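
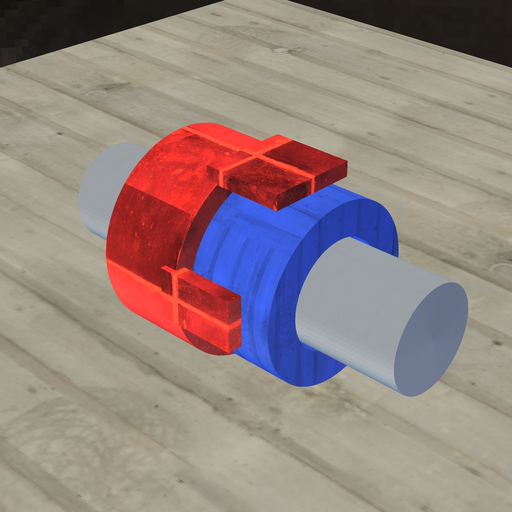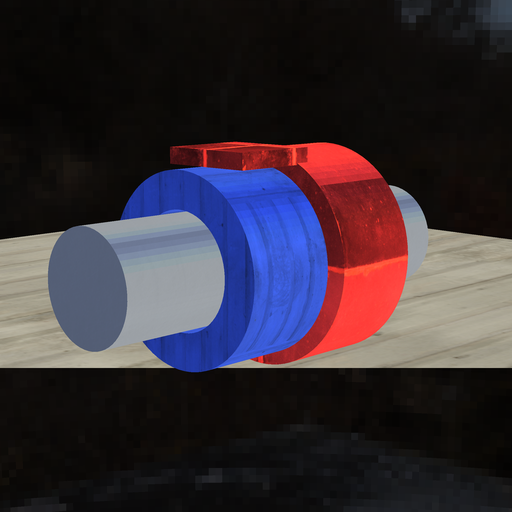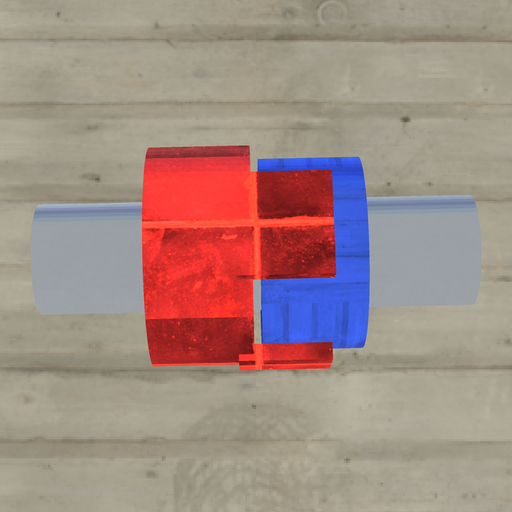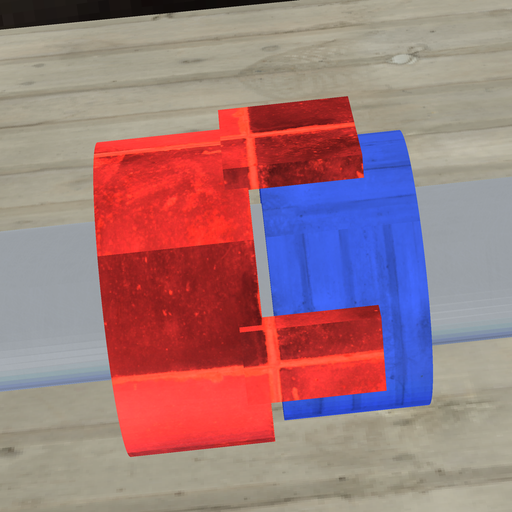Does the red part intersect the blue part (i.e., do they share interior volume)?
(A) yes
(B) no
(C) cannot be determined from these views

(B) no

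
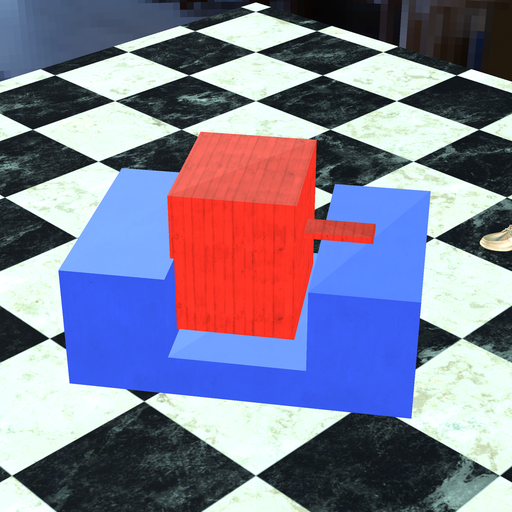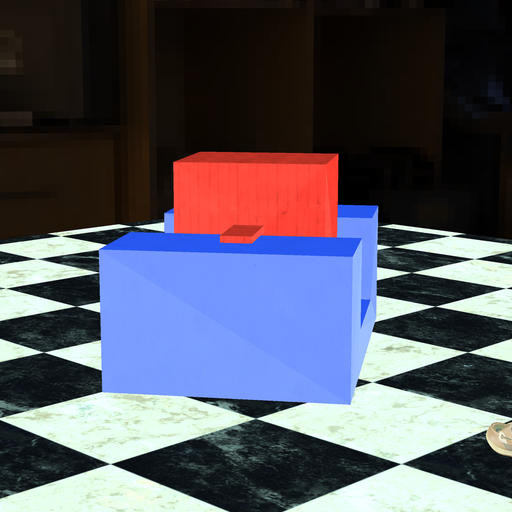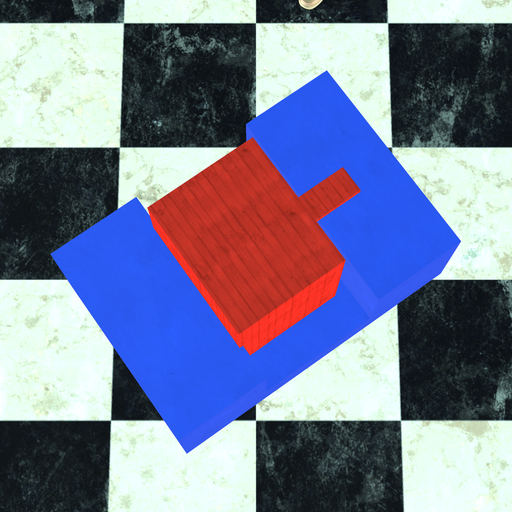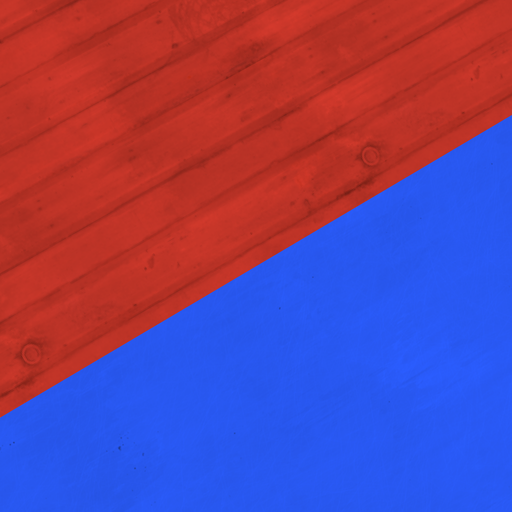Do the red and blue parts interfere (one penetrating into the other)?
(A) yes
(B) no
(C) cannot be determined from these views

(A) yes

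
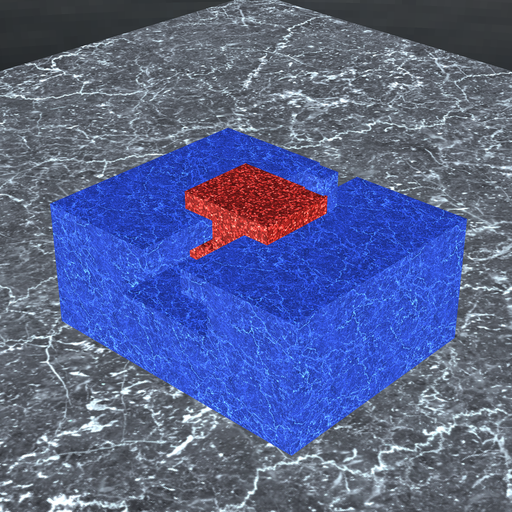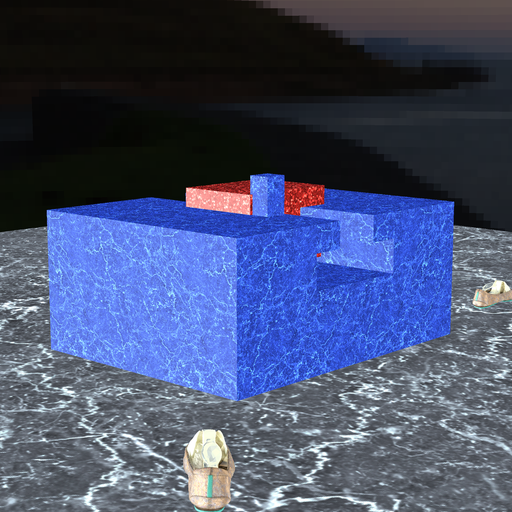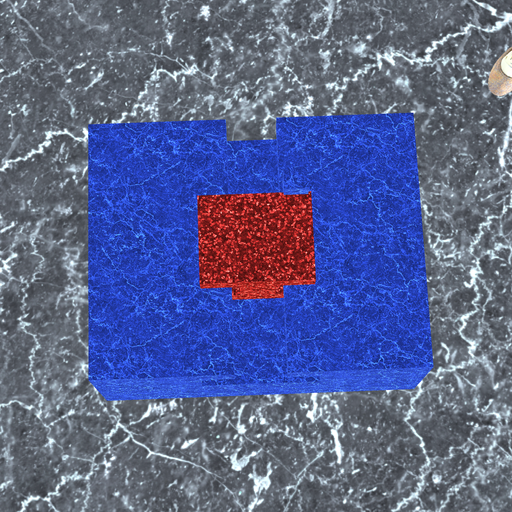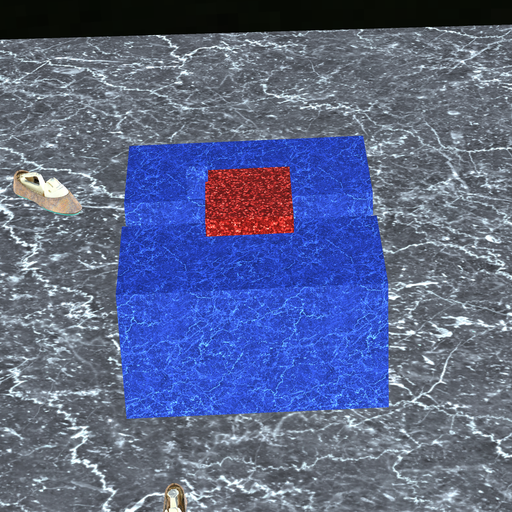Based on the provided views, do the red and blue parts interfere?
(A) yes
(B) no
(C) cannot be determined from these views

(A) yes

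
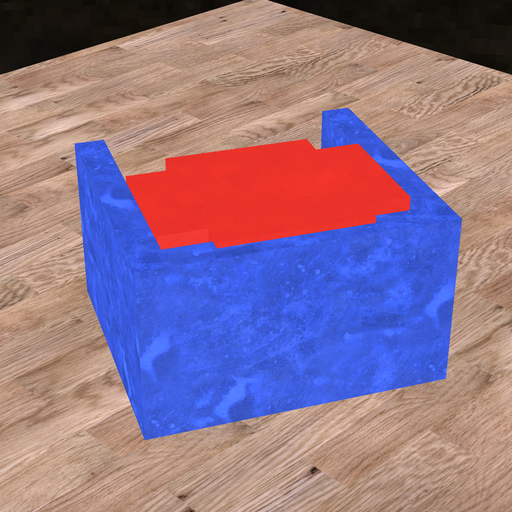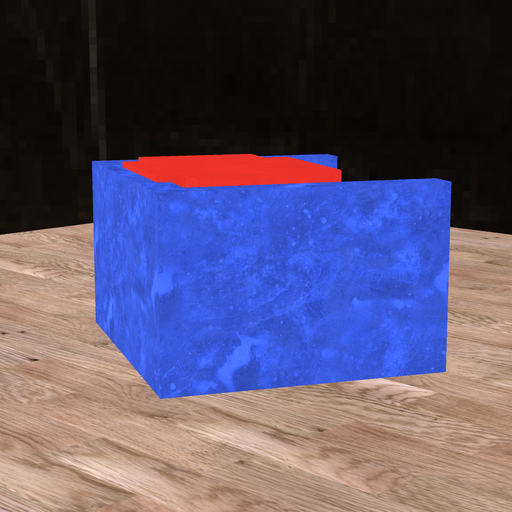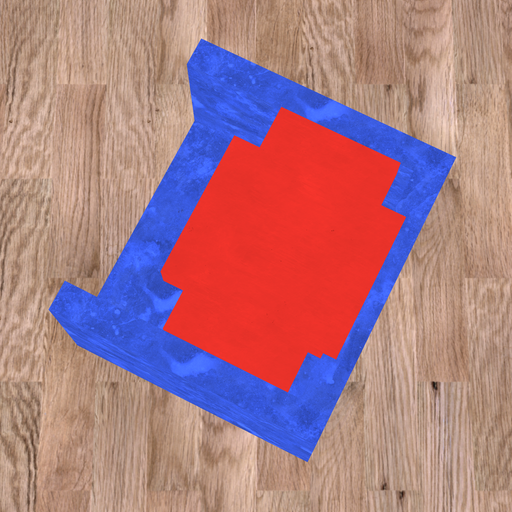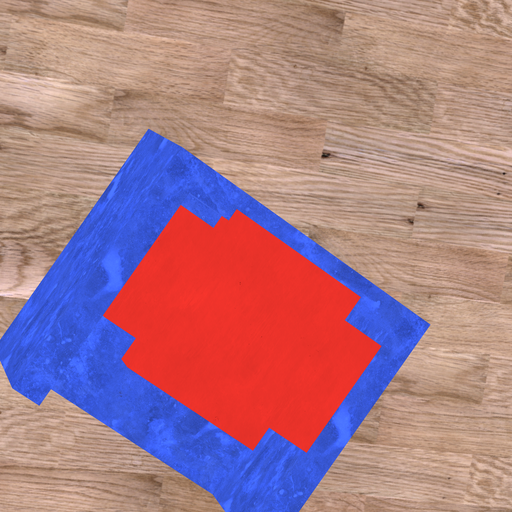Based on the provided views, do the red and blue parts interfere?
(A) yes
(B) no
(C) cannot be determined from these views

(A) yes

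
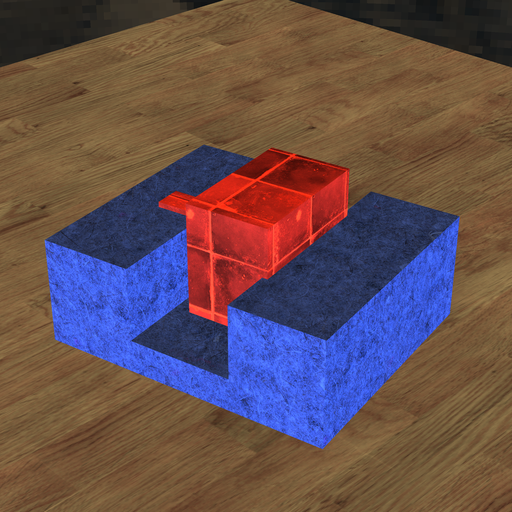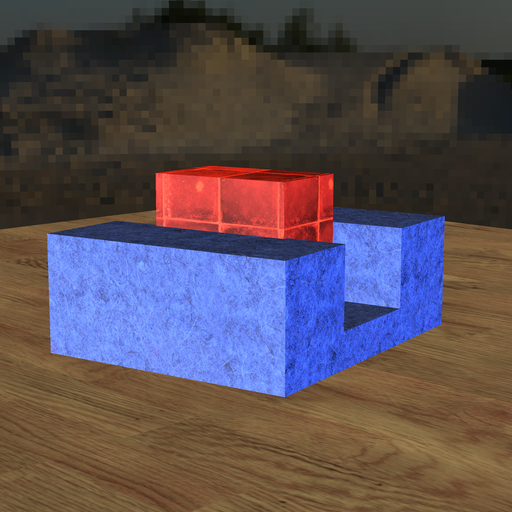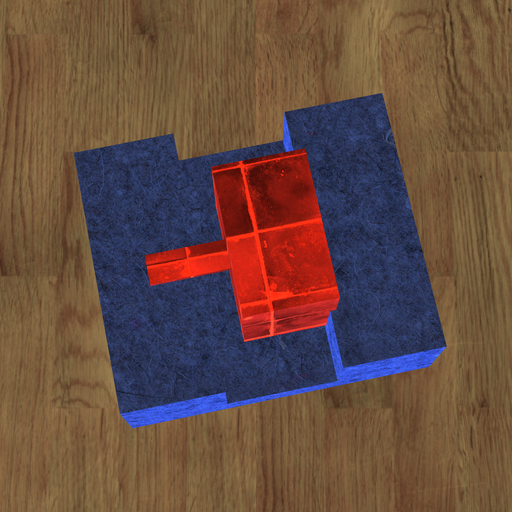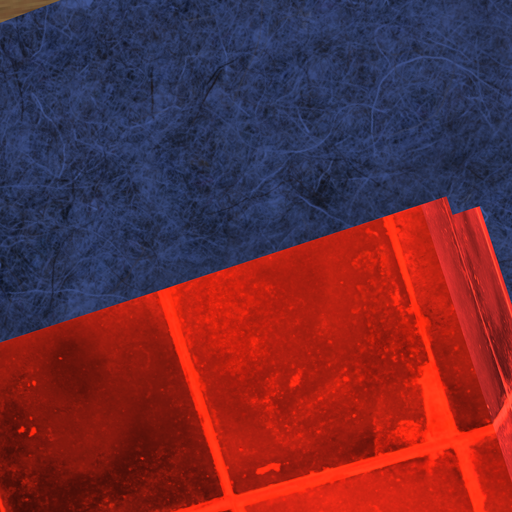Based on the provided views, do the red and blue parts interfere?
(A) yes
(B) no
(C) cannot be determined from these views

(A) yes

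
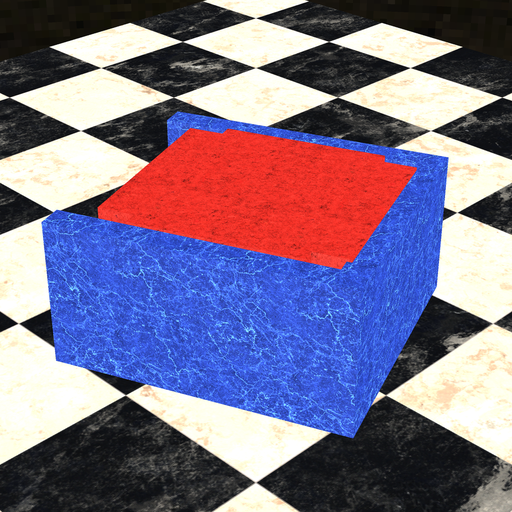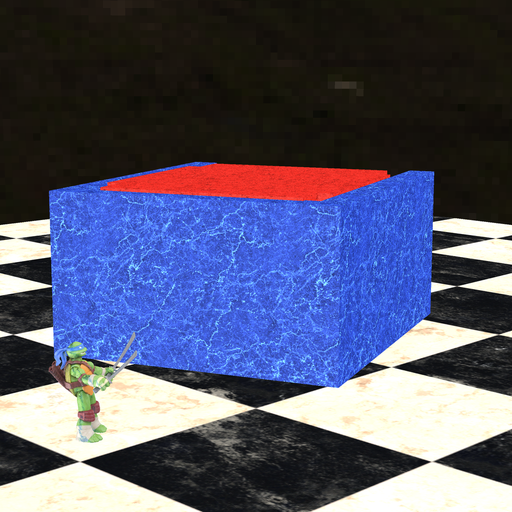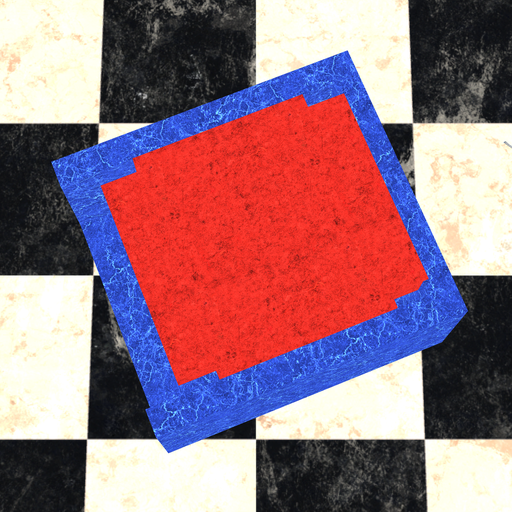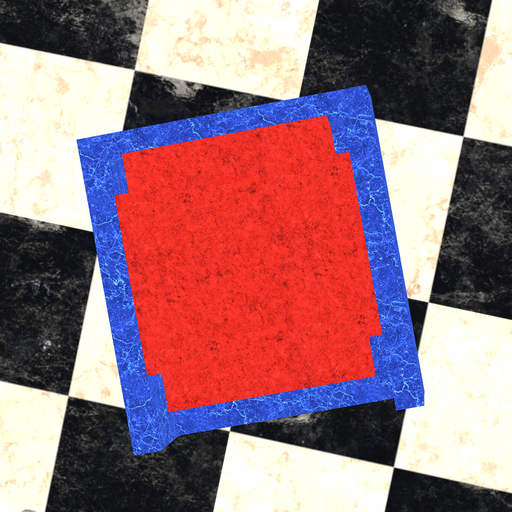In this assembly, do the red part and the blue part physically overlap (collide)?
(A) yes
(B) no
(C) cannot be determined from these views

(A) yes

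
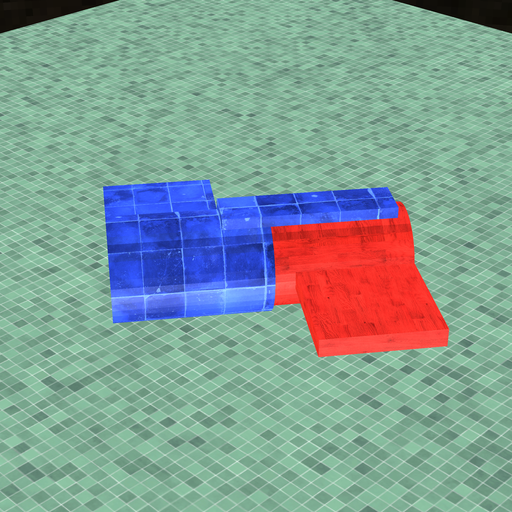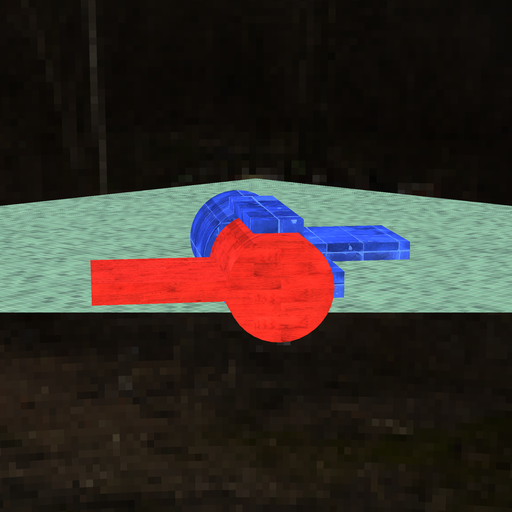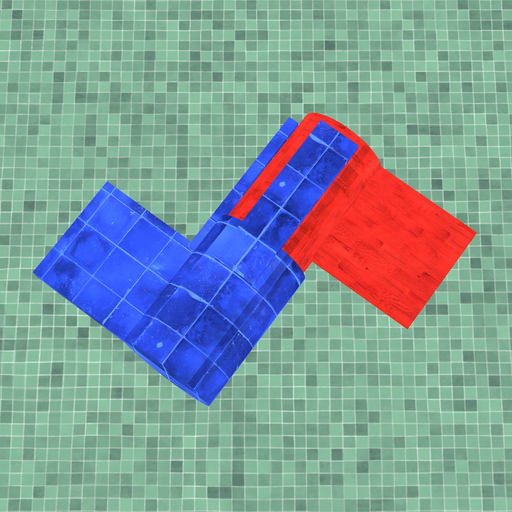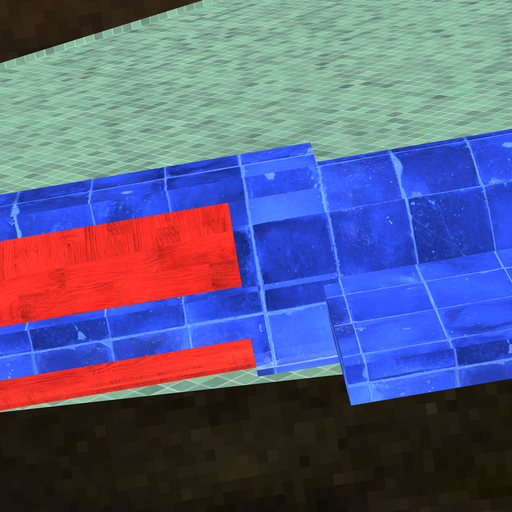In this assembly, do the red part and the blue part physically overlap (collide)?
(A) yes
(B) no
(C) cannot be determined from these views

(A) yes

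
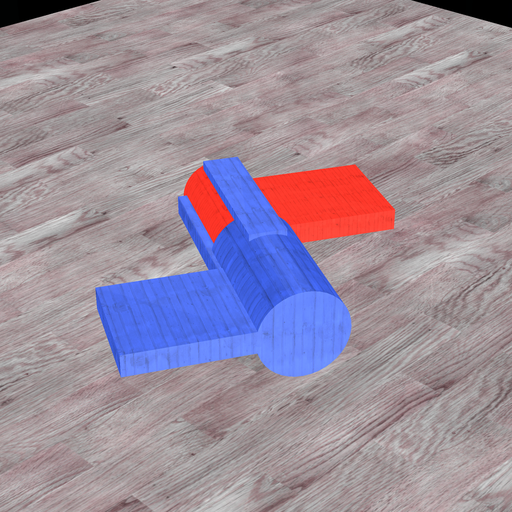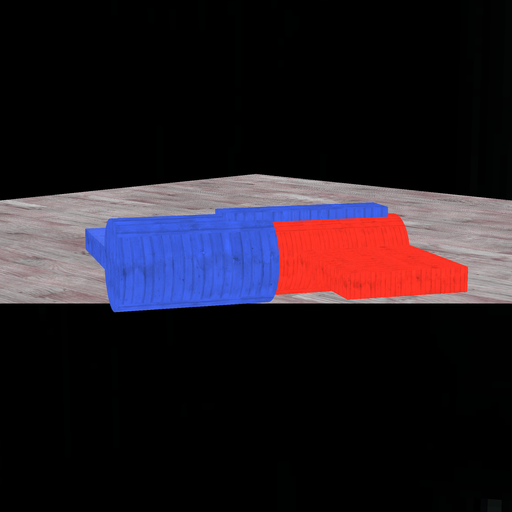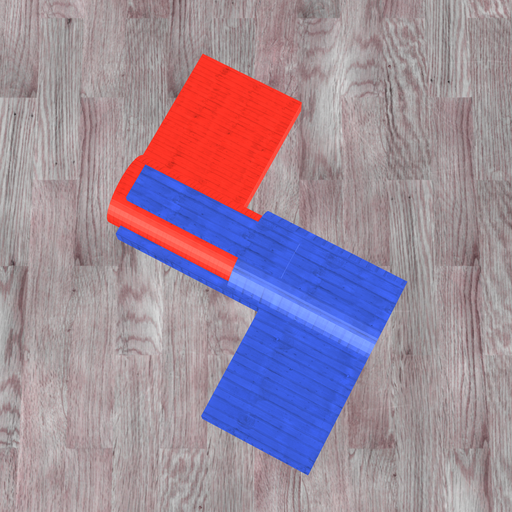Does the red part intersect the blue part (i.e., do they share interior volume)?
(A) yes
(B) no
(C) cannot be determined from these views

(A) yes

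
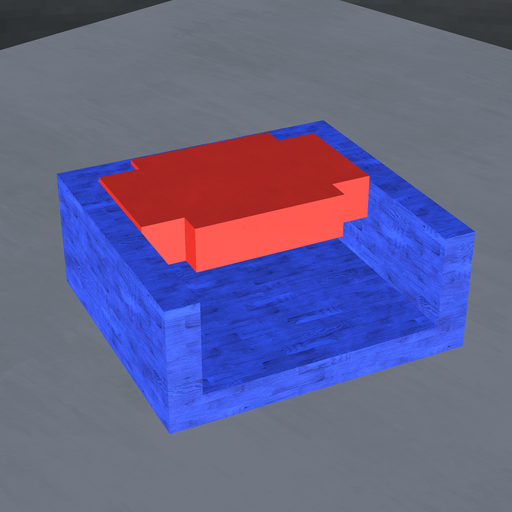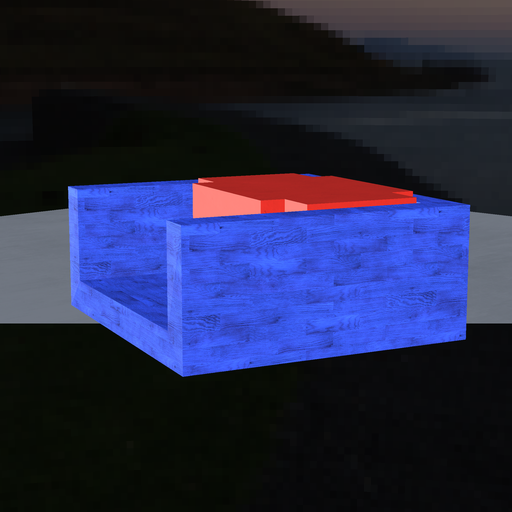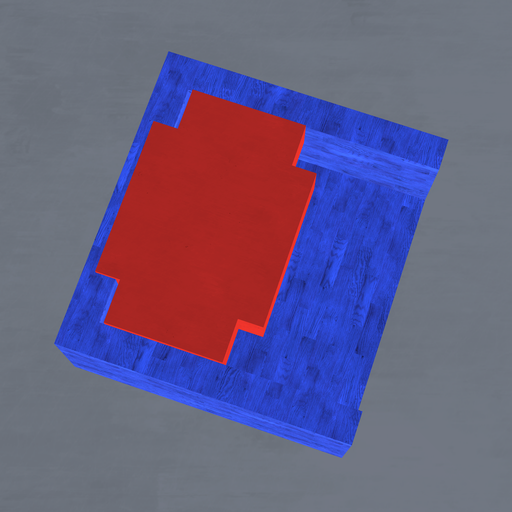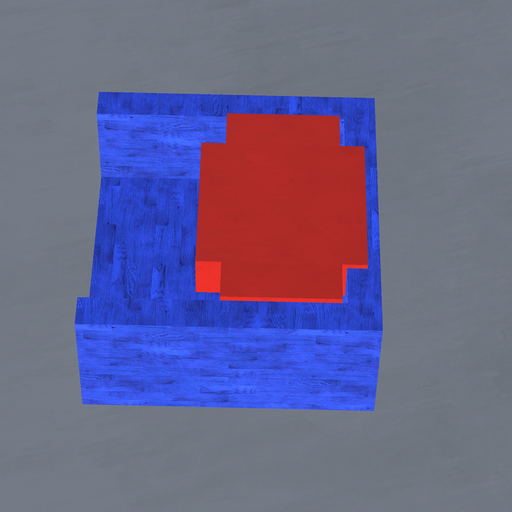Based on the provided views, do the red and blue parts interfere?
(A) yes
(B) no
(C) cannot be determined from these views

(A) yes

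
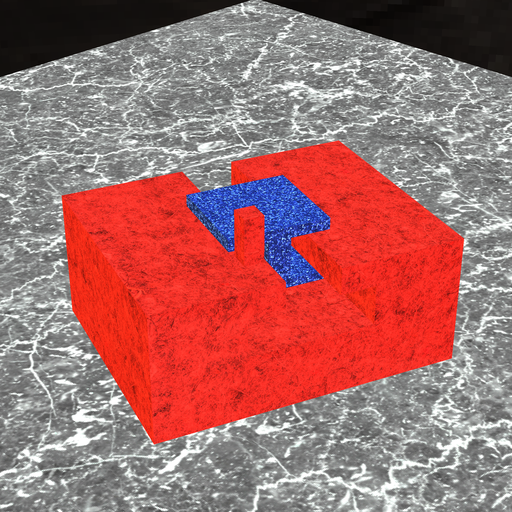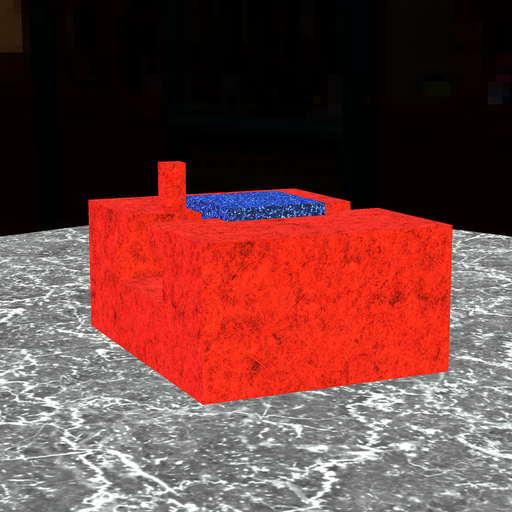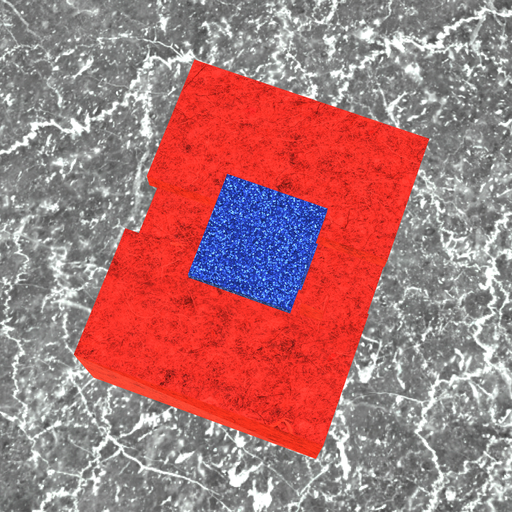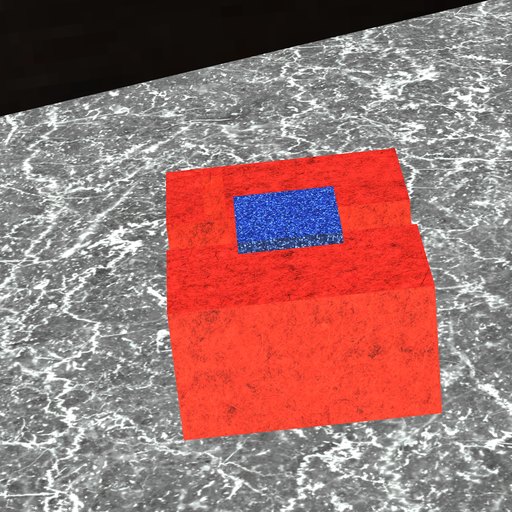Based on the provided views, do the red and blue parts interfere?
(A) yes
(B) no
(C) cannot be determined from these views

(B) no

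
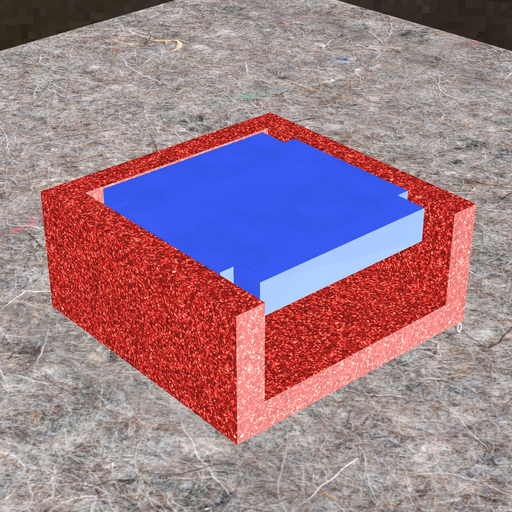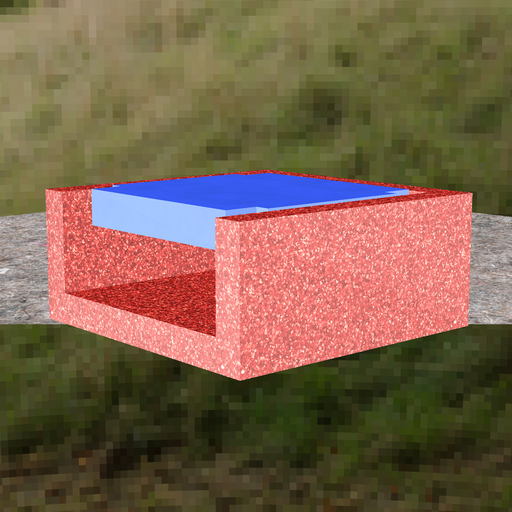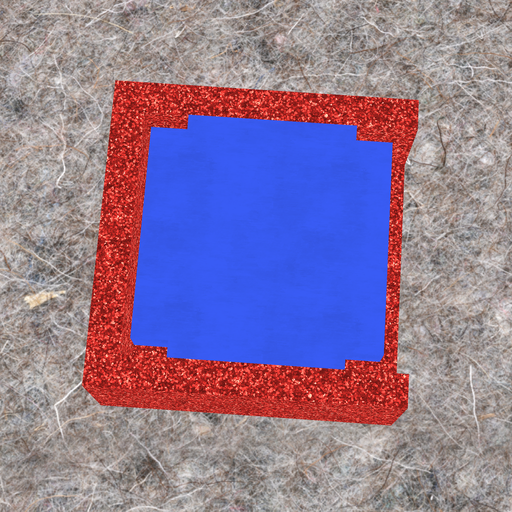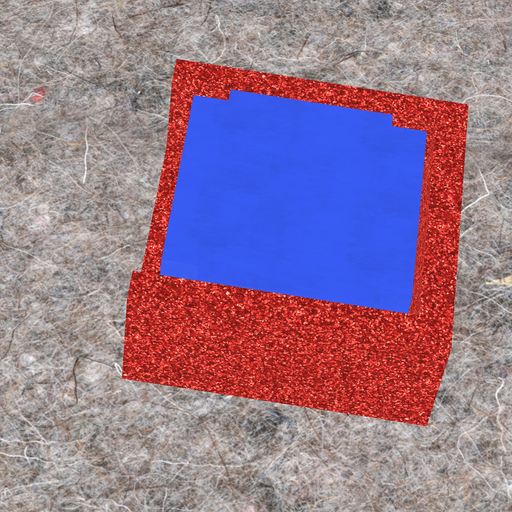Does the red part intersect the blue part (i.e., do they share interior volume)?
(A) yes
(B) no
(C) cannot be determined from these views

(B) no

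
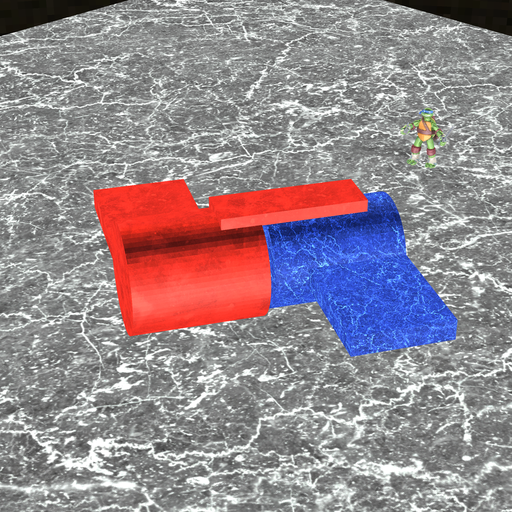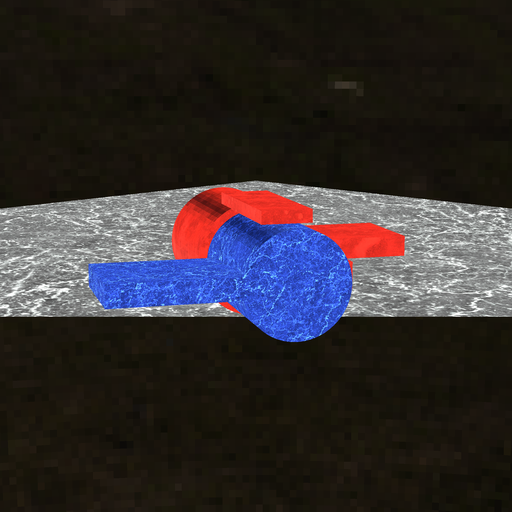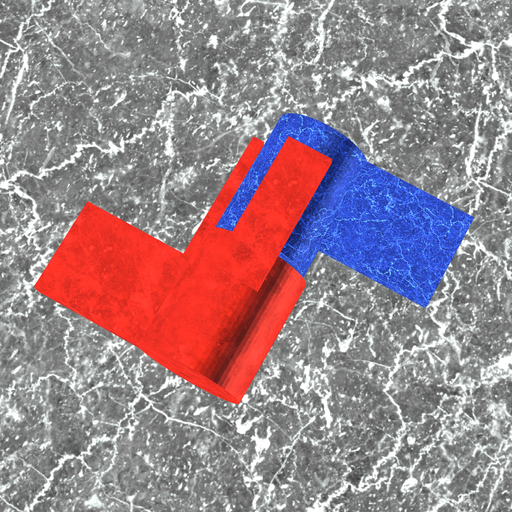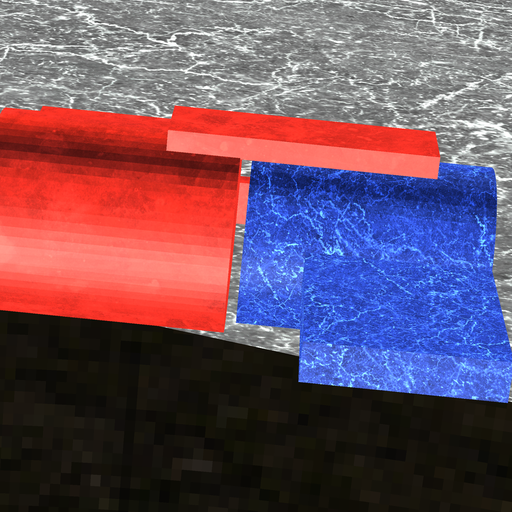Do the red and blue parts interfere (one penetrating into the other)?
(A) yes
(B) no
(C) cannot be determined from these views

(B) no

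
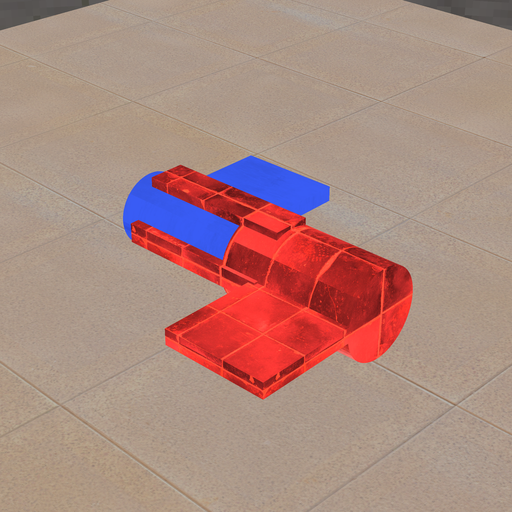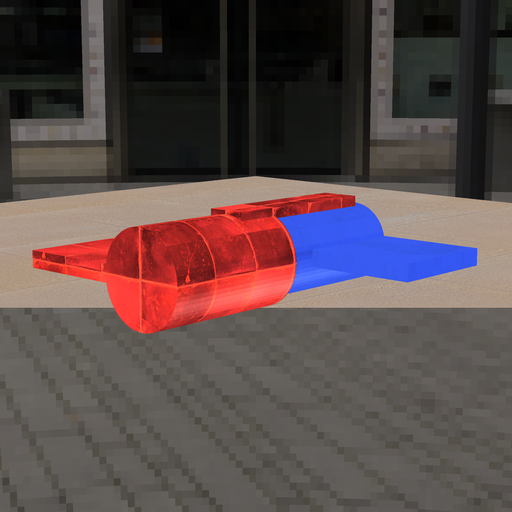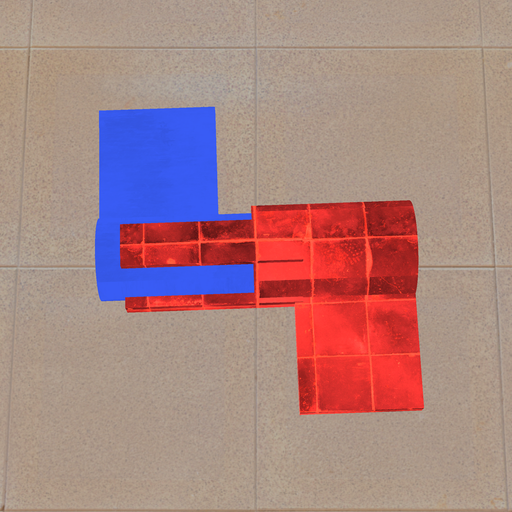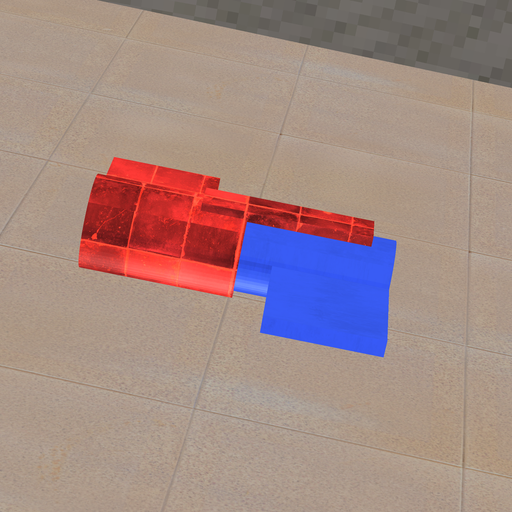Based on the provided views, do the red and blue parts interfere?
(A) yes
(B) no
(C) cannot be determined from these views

(A) yes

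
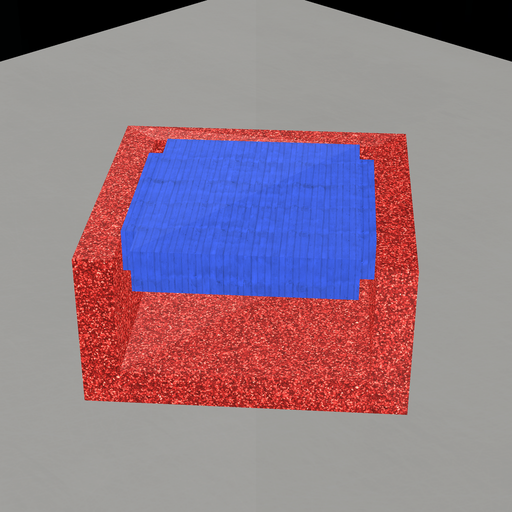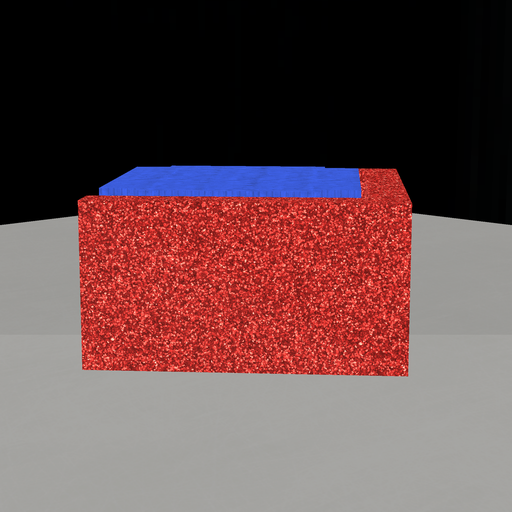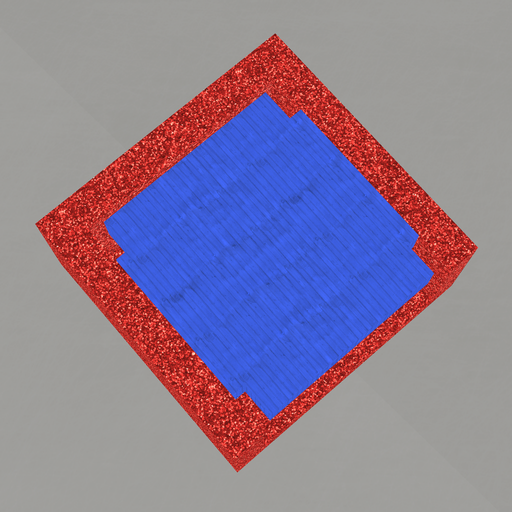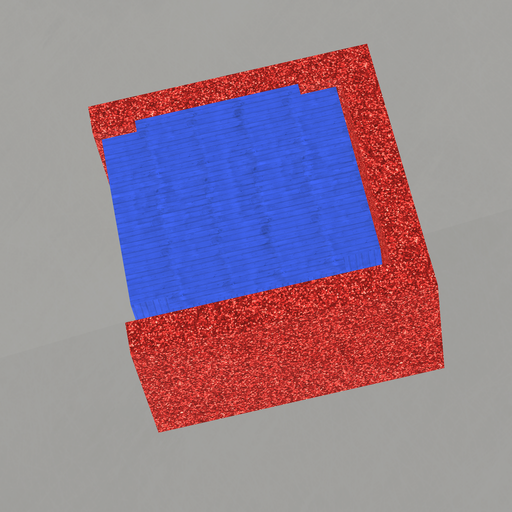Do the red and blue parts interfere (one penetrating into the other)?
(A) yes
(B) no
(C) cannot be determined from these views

(B) no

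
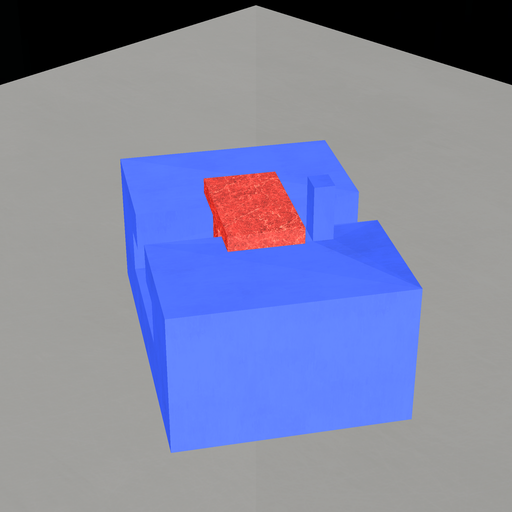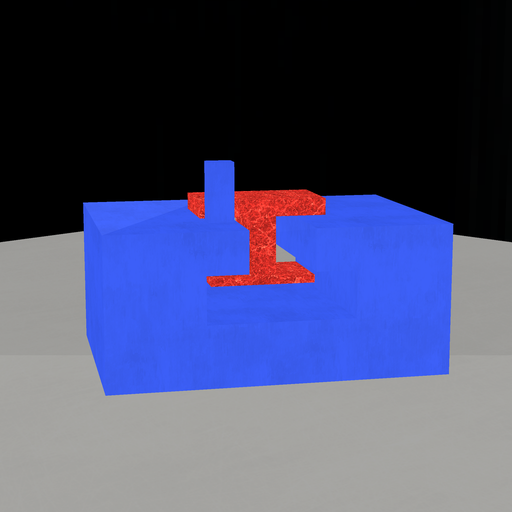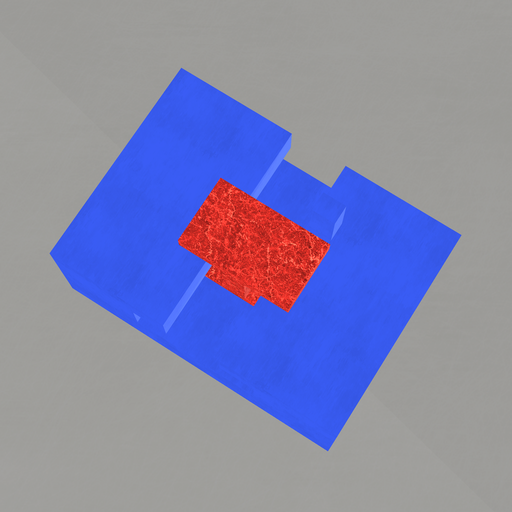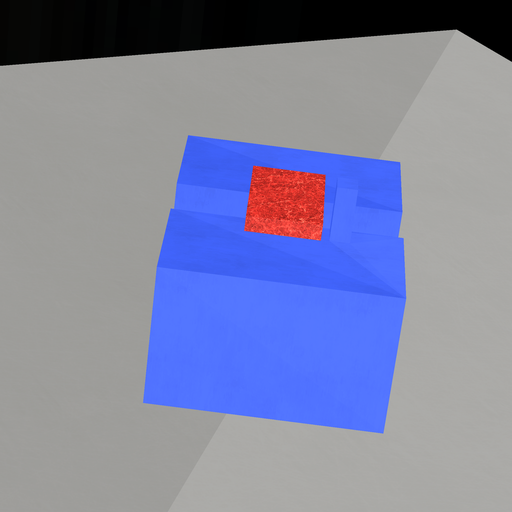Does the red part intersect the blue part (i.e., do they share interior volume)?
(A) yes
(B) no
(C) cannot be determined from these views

(B) no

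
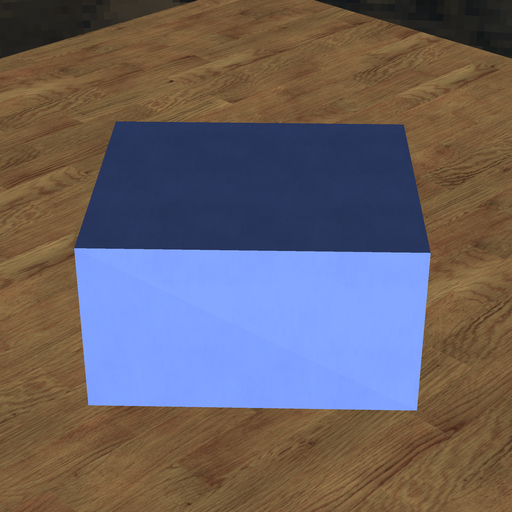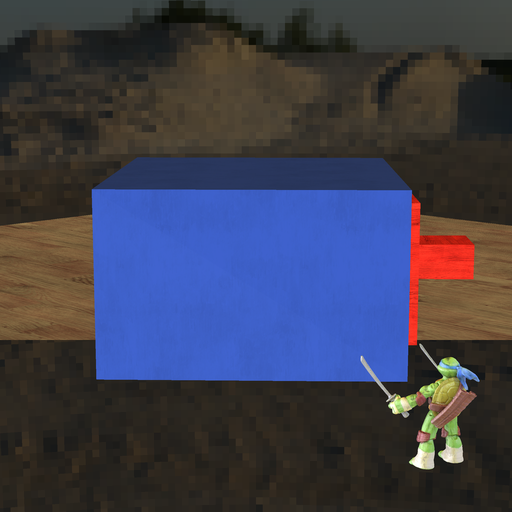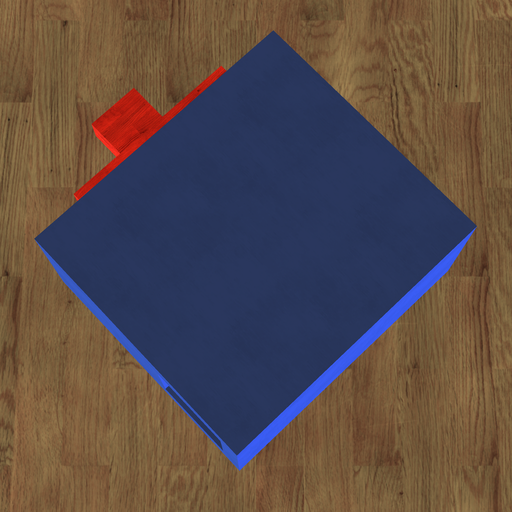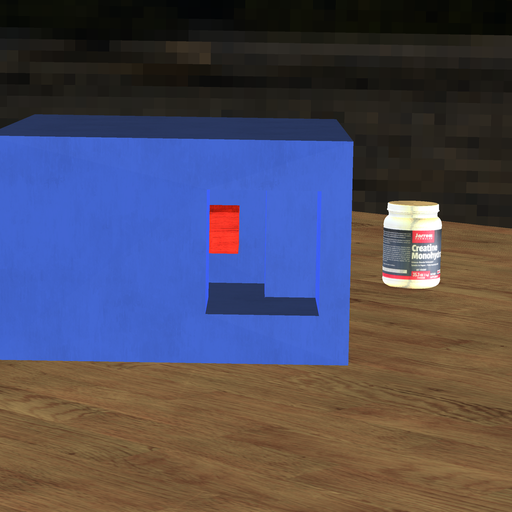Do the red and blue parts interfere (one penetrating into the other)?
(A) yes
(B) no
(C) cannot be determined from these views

(B) no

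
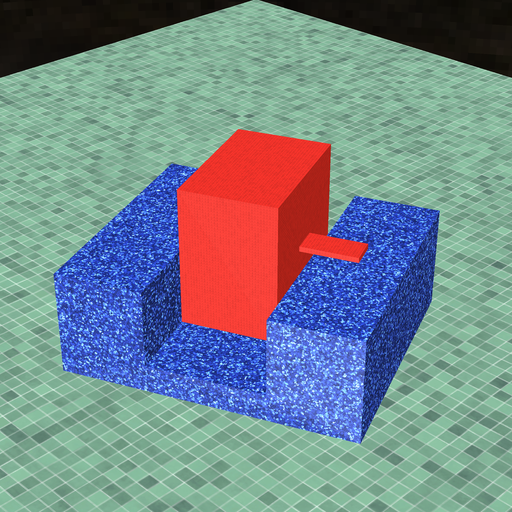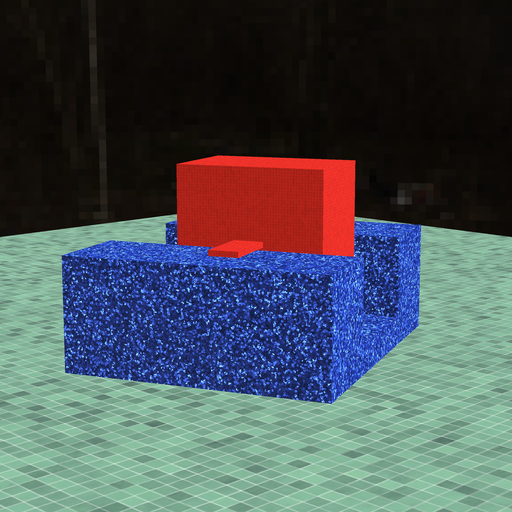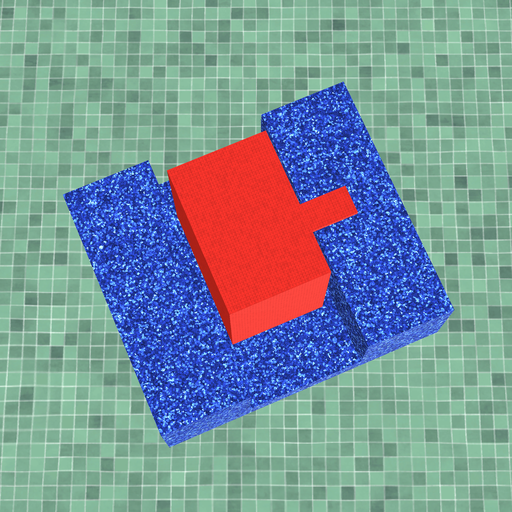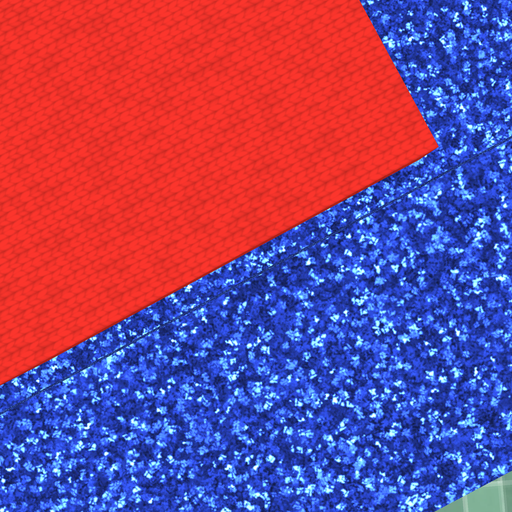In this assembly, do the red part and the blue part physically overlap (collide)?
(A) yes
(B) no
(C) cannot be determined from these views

(B) no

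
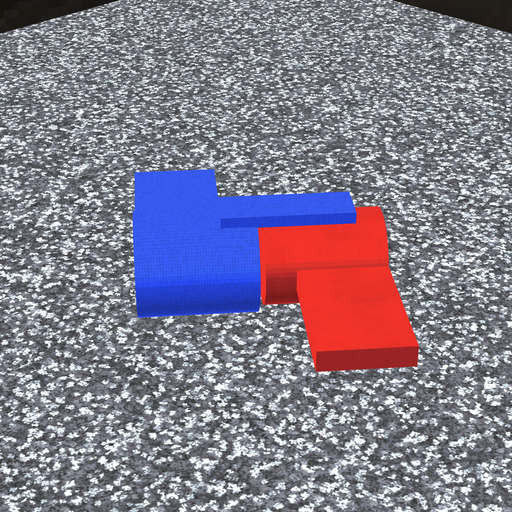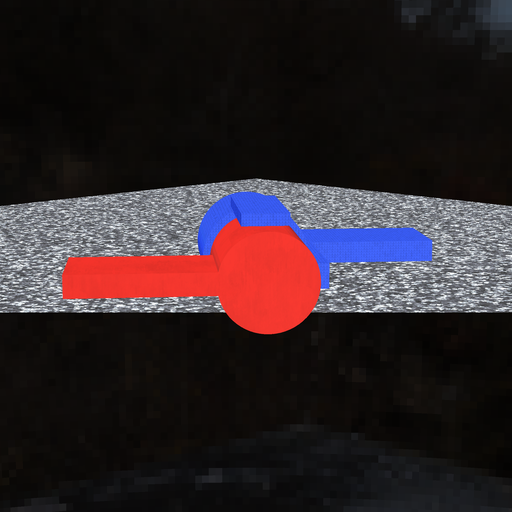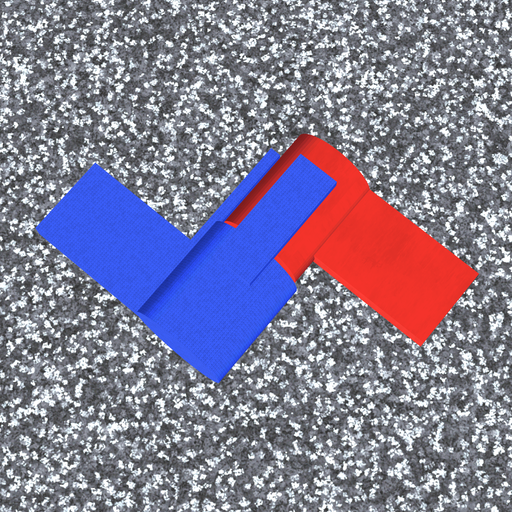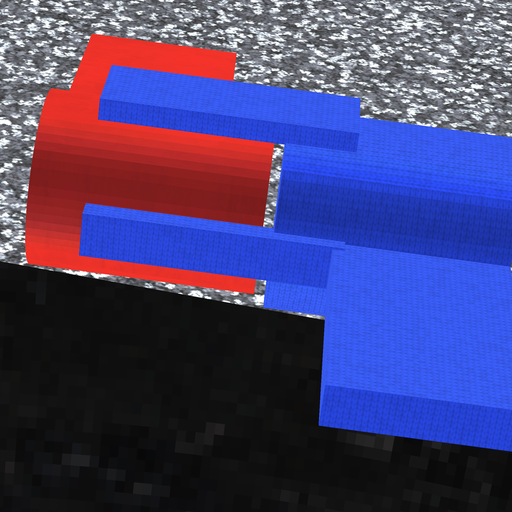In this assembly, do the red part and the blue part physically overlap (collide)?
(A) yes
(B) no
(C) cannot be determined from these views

(B) no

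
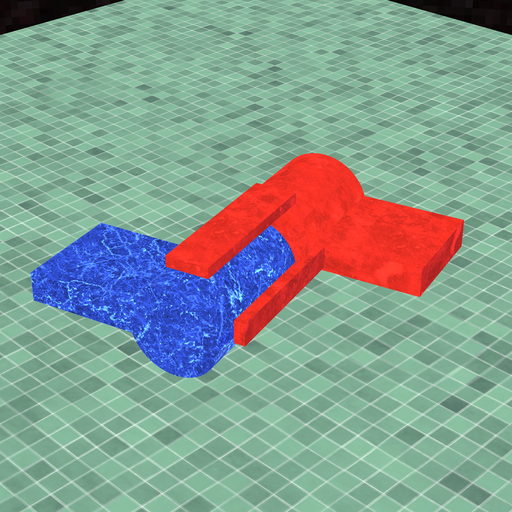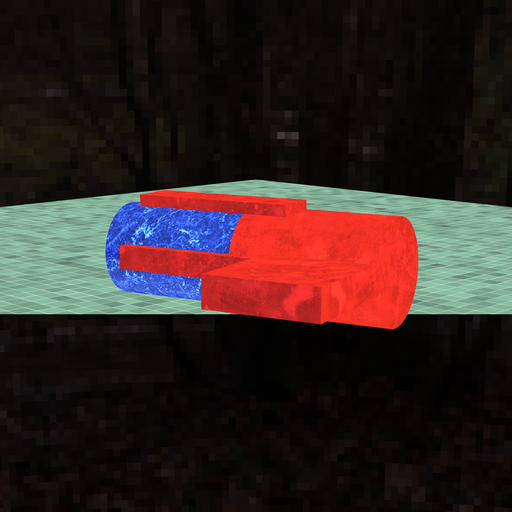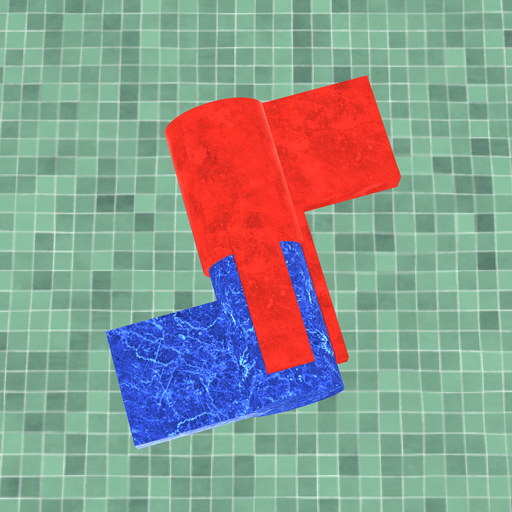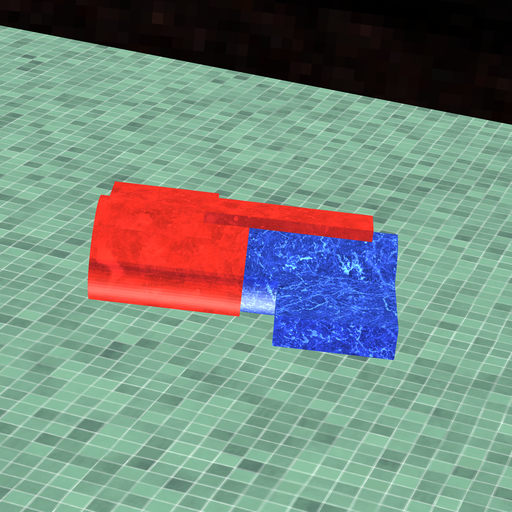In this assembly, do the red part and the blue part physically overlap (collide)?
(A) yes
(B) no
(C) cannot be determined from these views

(A) yes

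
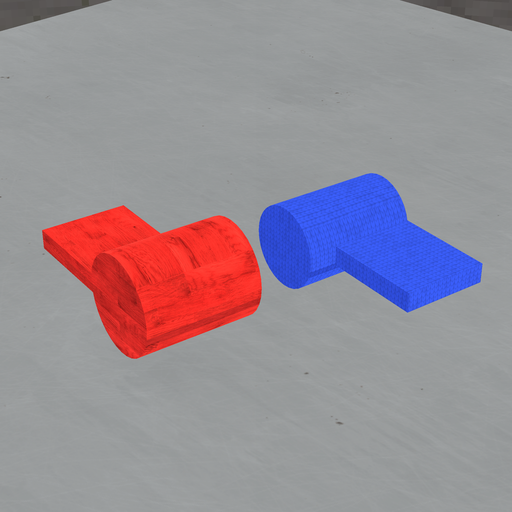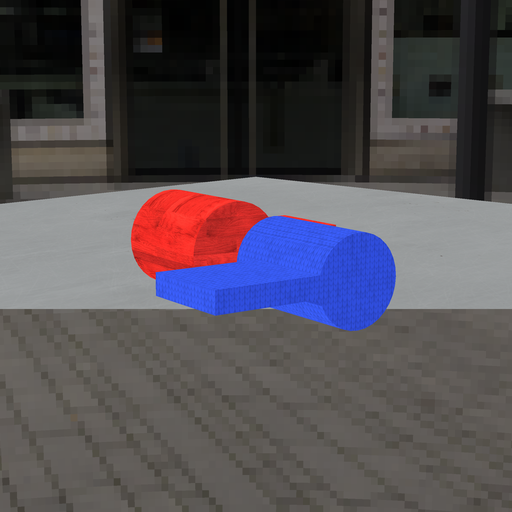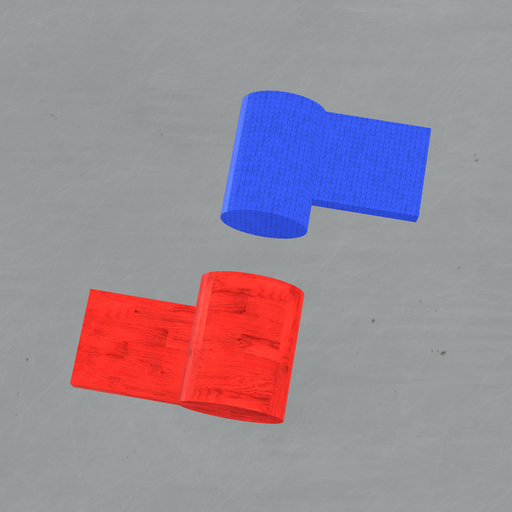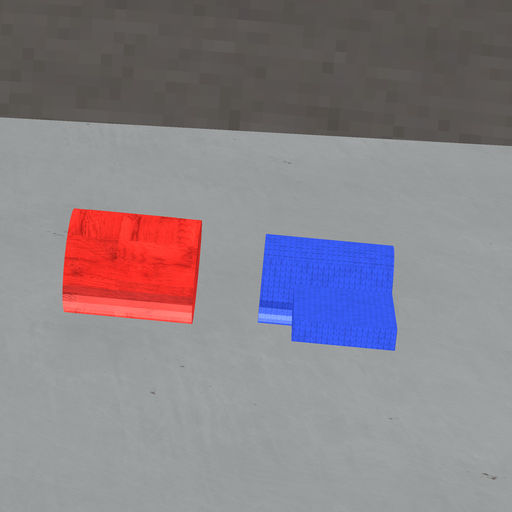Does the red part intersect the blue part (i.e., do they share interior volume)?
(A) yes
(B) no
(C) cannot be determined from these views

(B) no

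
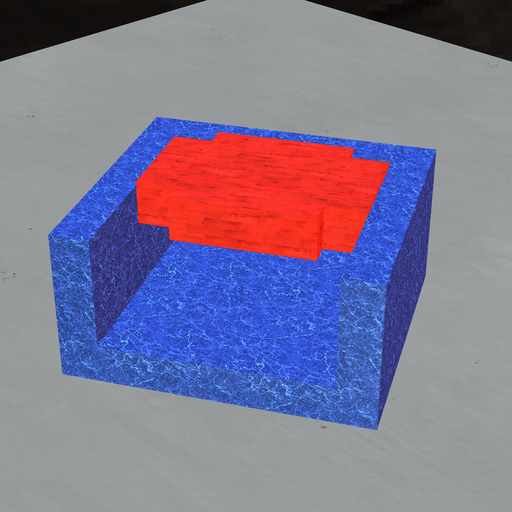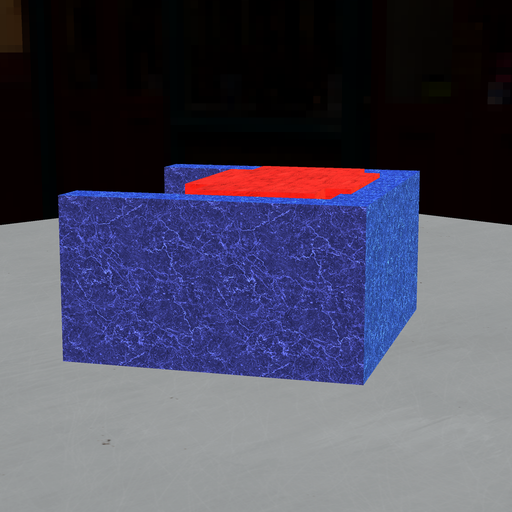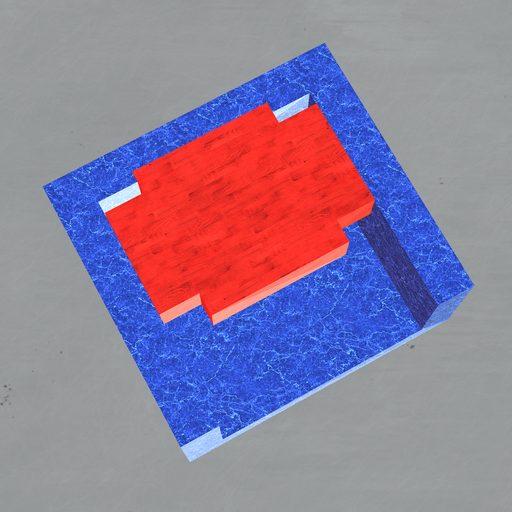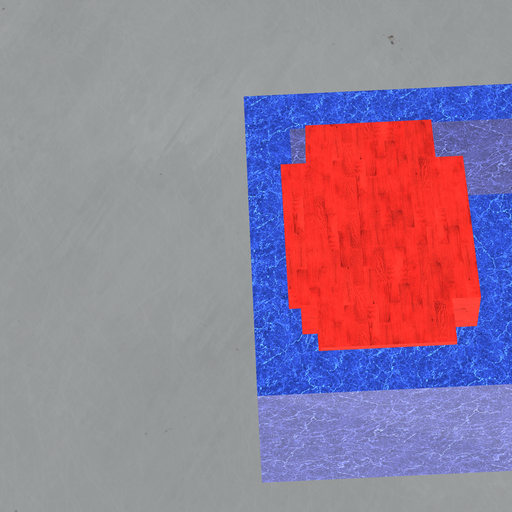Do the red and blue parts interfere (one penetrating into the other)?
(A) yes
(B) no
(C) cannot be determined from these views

(A) yes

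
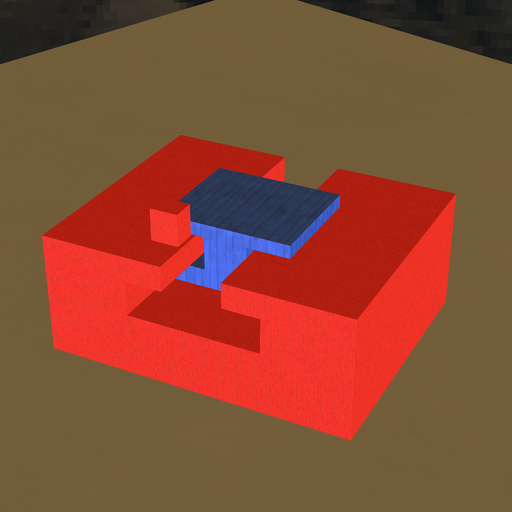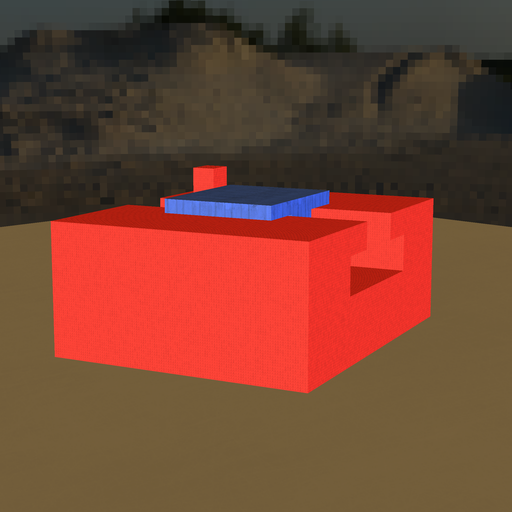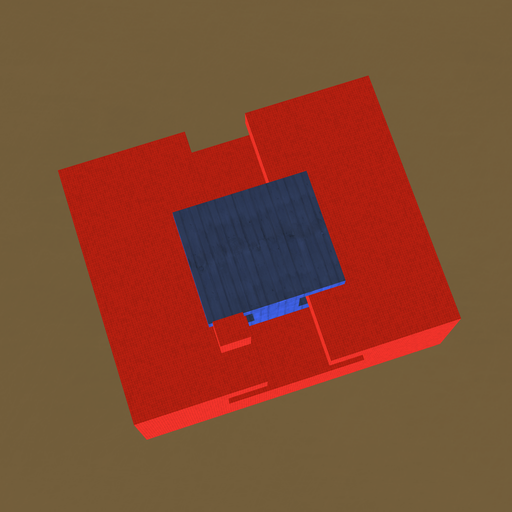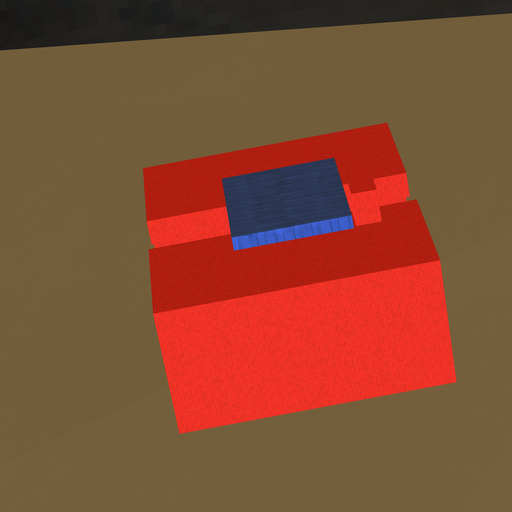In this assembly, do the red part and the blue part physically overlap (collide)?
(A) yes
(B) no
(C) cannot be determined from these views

(B) no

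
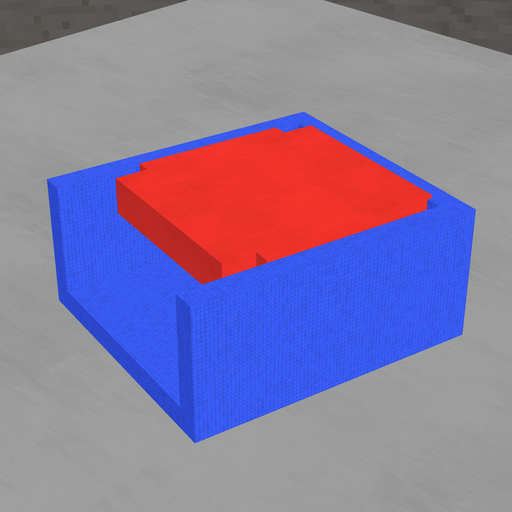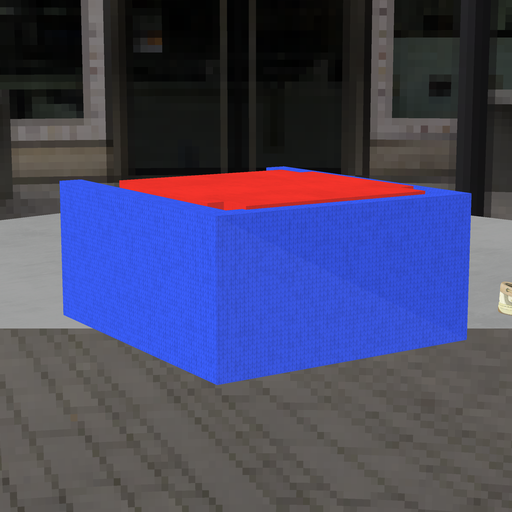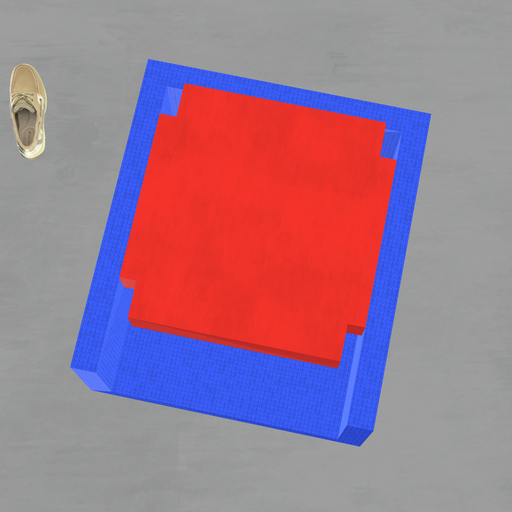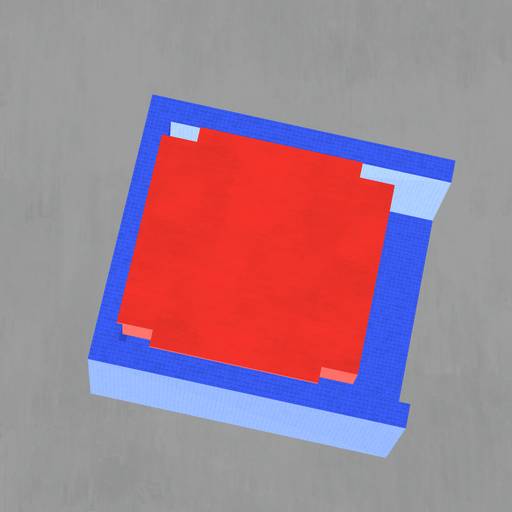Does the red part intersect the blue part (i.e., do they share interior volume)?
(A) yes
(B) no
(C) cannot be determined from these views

(A) yes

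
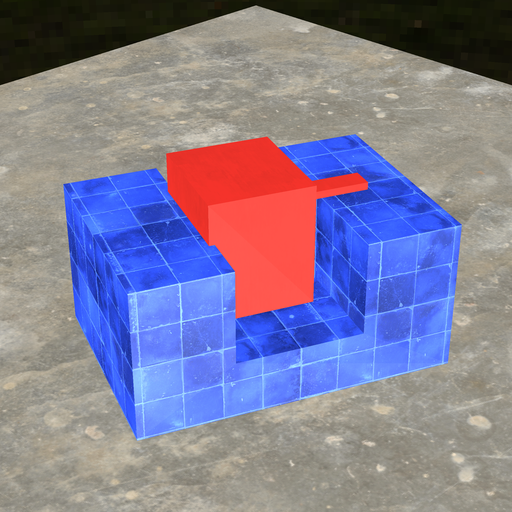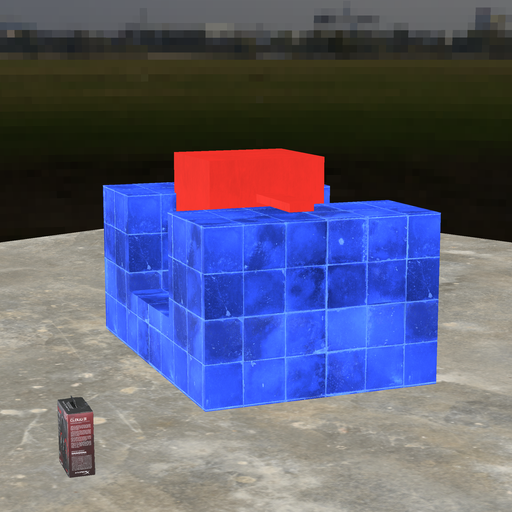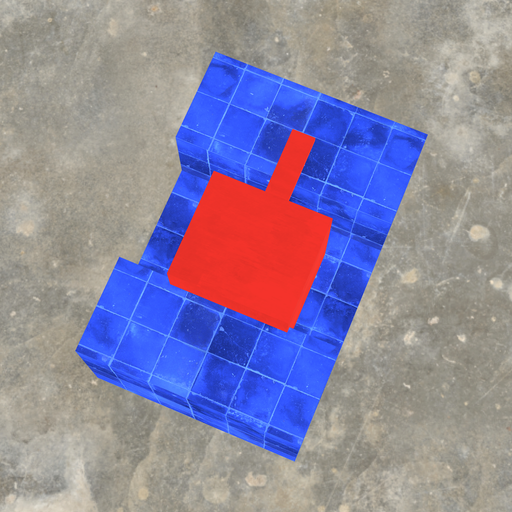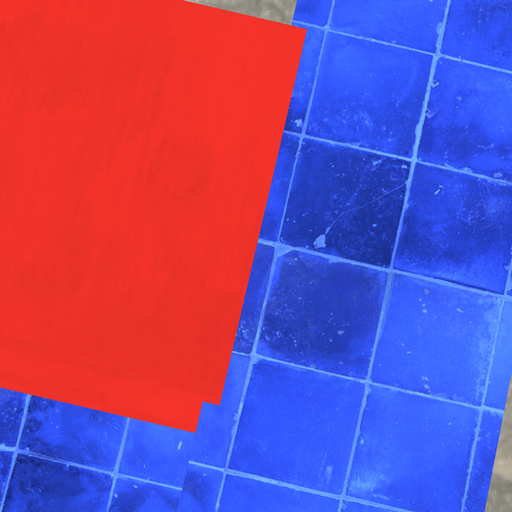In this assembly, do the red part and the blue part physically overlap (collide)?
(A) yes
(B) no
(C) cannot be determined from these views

(A) yes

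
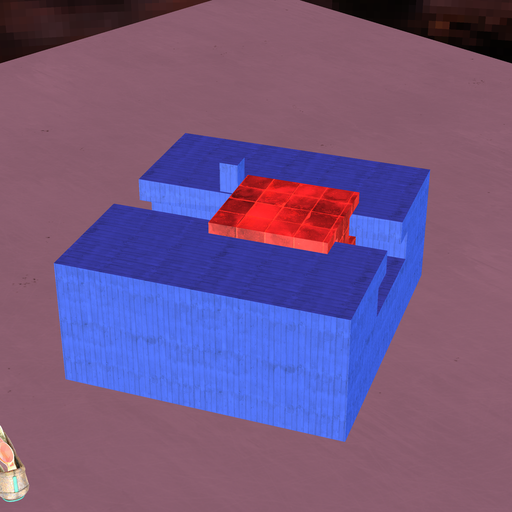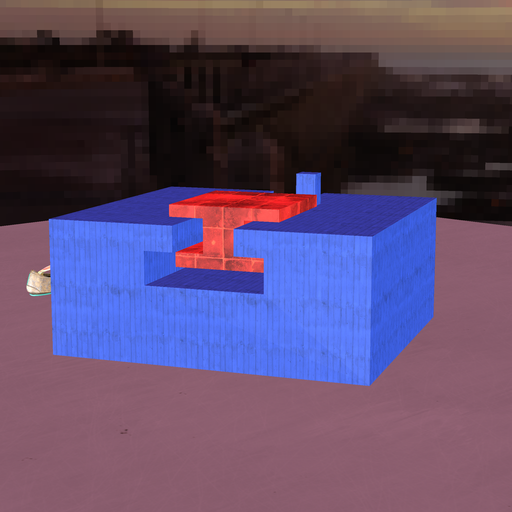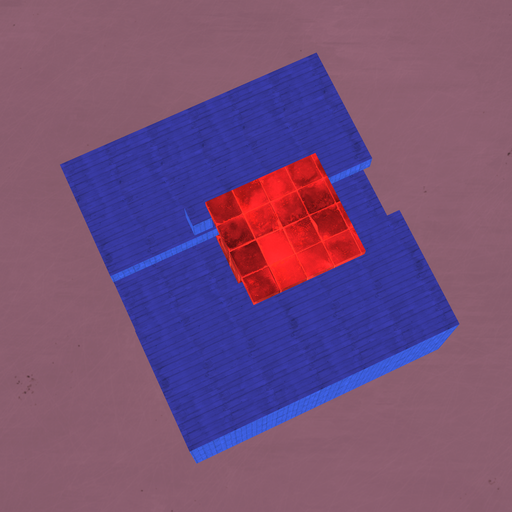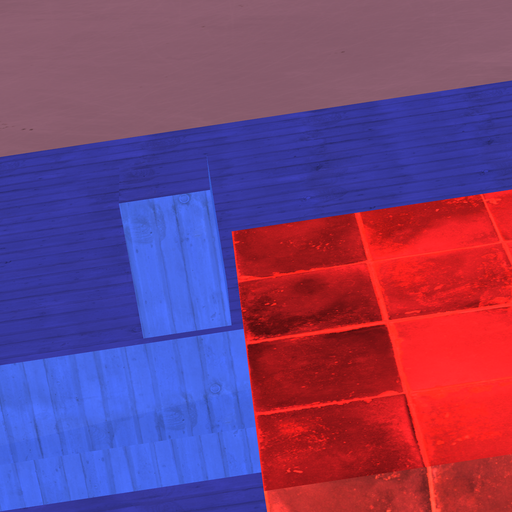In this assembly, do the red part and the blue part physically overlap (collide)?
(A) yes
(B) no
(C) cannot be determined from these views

(B) no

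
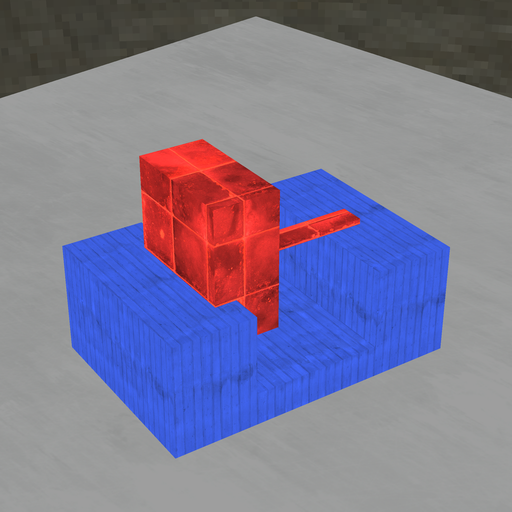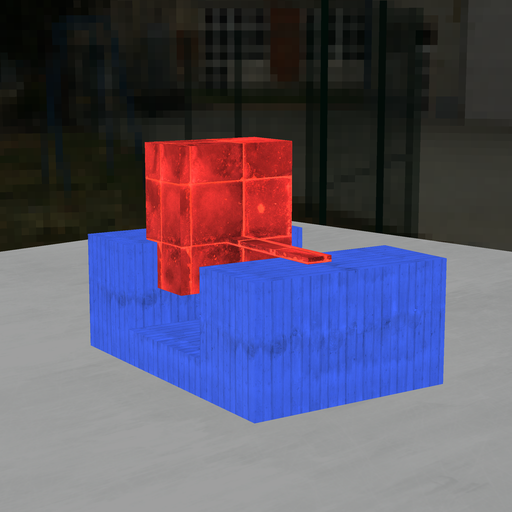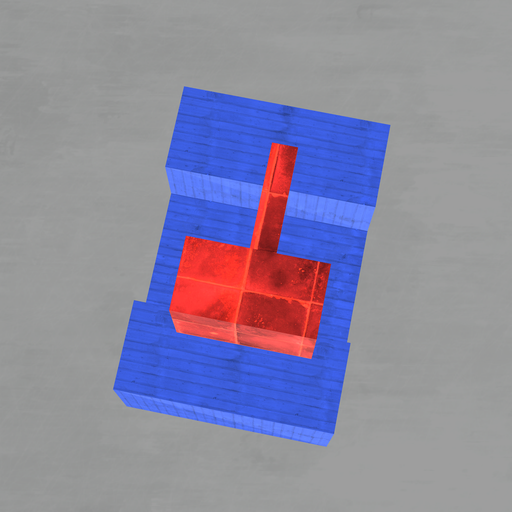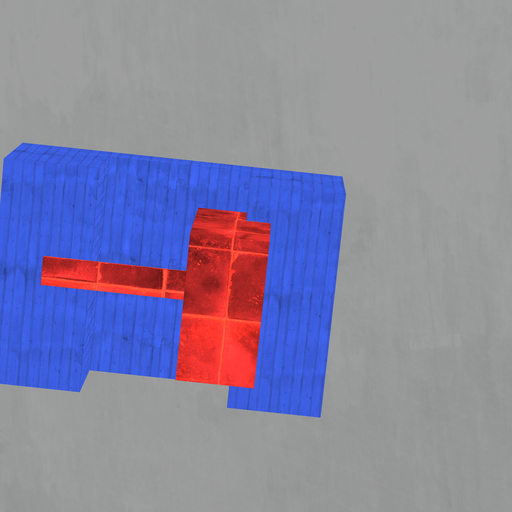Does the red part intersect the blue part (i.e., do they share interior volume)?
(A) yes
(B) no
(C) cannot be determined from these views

(A) yes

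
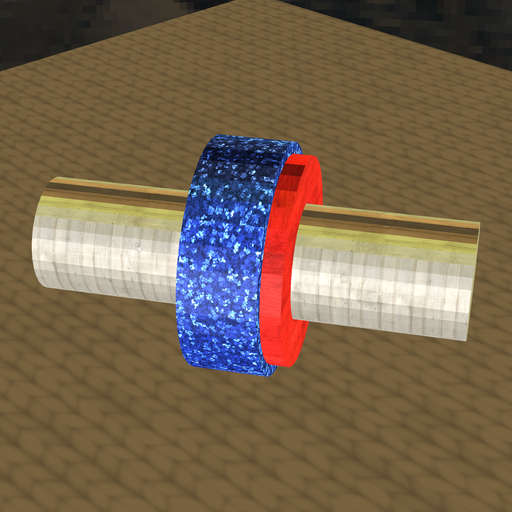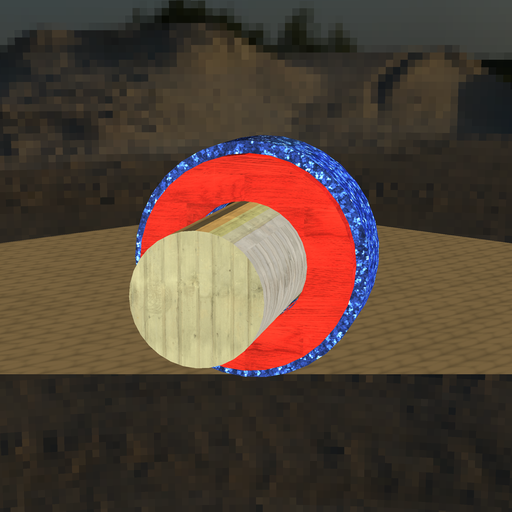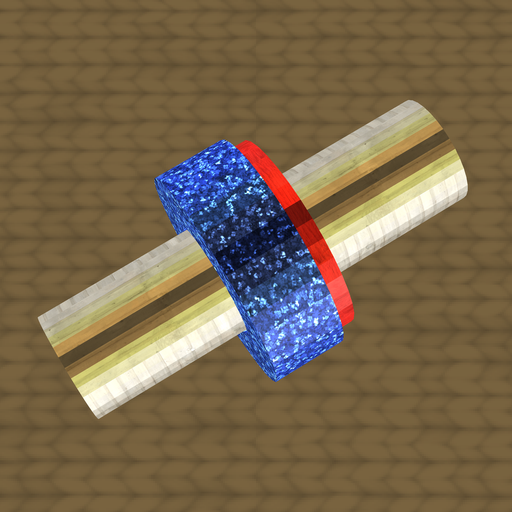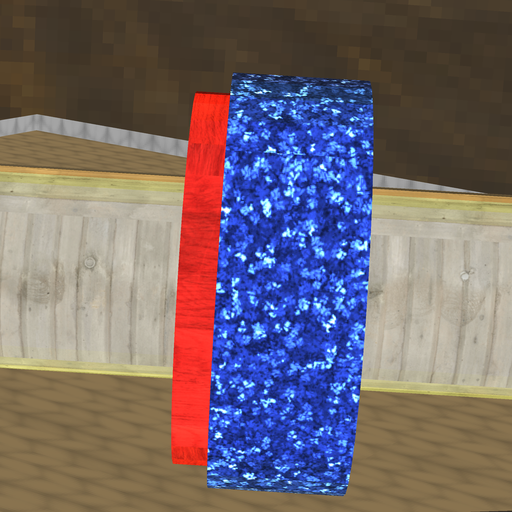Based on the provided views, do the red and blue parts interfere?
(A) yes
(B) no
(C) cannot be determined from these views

(A) yes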